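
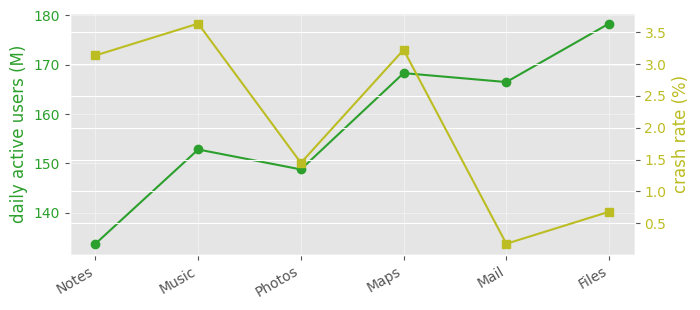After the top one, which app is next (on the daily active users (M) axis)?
Top 3 (on the daily active users (M) axis): Files ≈ 180, Maps ≈ 170, Mail ≈ 165.

Maps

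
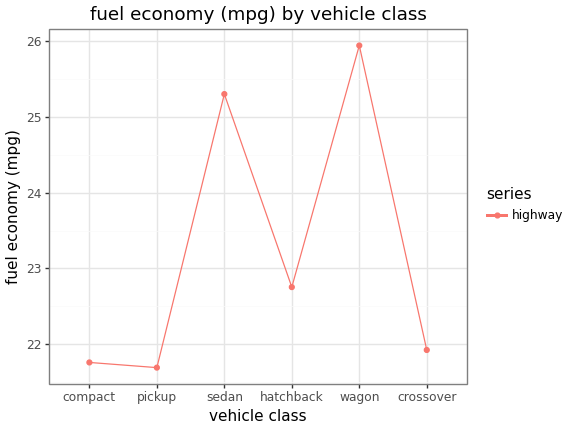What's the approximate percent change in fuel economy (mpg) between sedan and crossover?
sedan ≈ 25.5, crossover ≈ 22.0; (22.0 − 25.5) / 25.5 ≈ -13.7%.

≈ -13.7%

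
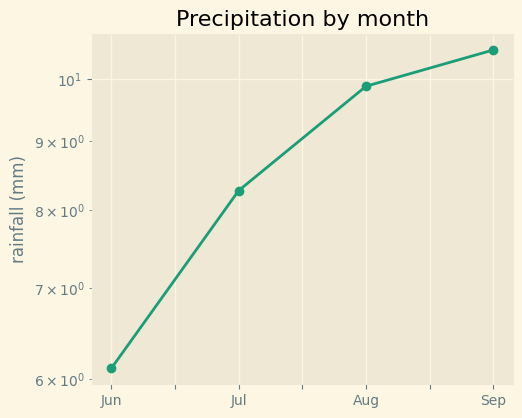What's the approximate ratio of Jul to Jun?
Jul ≈ 8.5, Jun ≈ 6.0; 8.5/6.0 ≈ 1.42.

≈ 1.42×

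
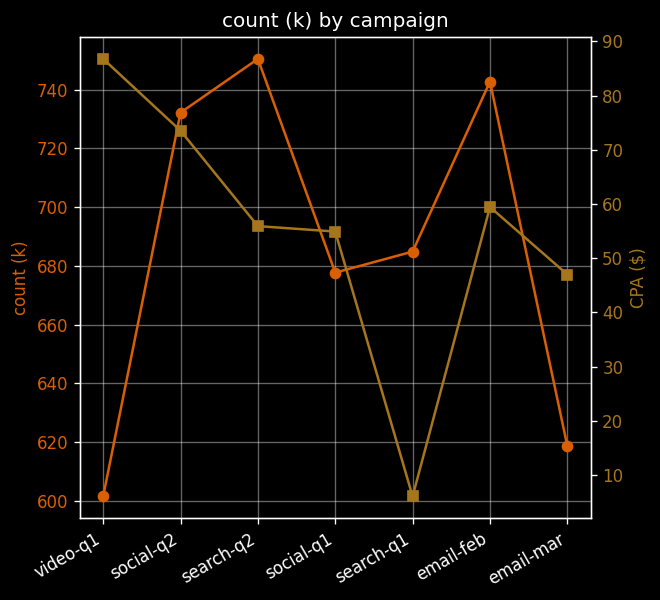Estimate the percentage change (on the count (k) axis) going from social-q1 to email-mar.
≈ -8.8%

social-q1 ≈ 680, email-mar ≈ 620; (620 − 680) / 680 ≈ -8.8%.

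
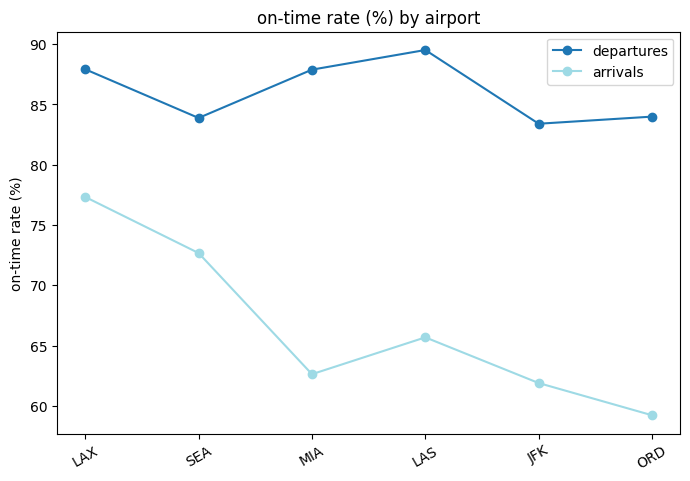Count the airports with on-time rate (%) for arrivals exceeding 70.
2

Above 70: LAX, SEA.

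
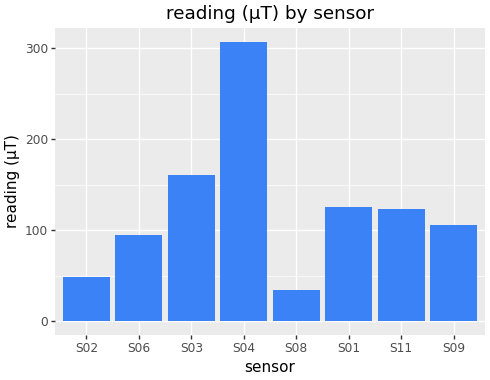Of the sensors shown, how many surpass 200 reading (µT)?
Above 200: S04.

1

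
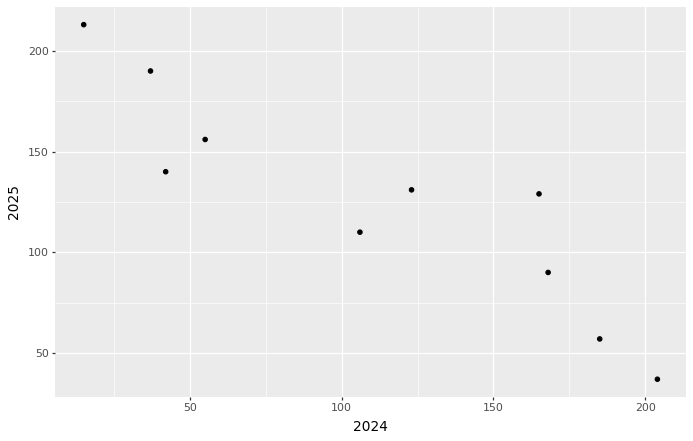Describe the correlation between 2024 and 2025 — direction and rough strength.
negative, strong

Points are negatively correlated; strong (|r| ≈ 0.9).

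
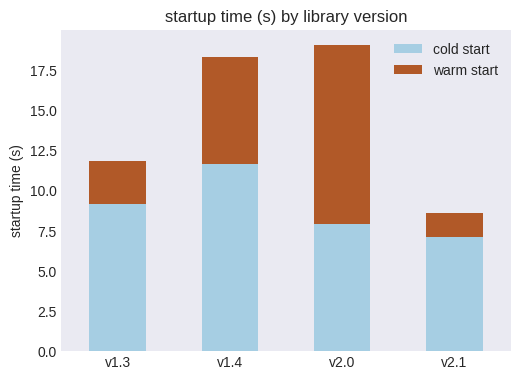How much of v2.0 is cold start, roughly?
≈ 8

cold start top ≈ 8, bottom ≈ 0; segment ≈ 8.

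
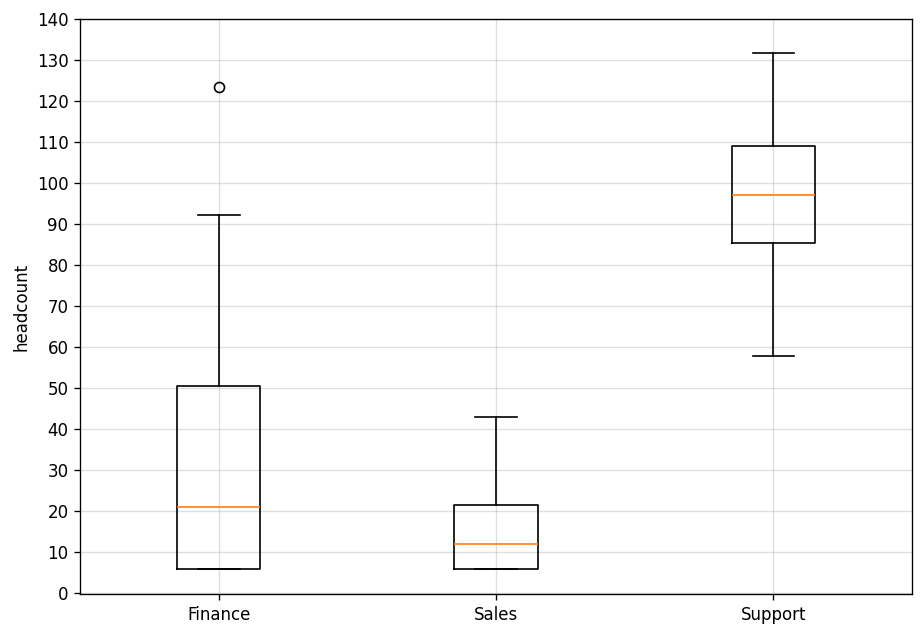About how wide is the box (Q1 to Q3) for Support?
Q3 ≈ 110, Q1 ≈ 90; IQR ≈ 20.

≈ 20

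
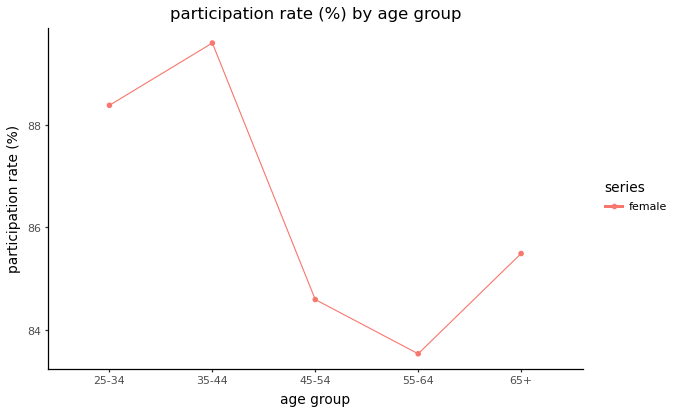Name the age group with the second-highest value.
25-34

Top 3: 35-44 ≈ 90, 25-34 ≈ 88, 65+ ≈ 85.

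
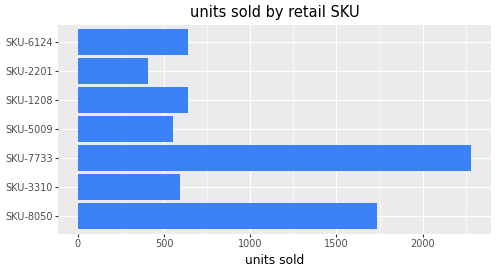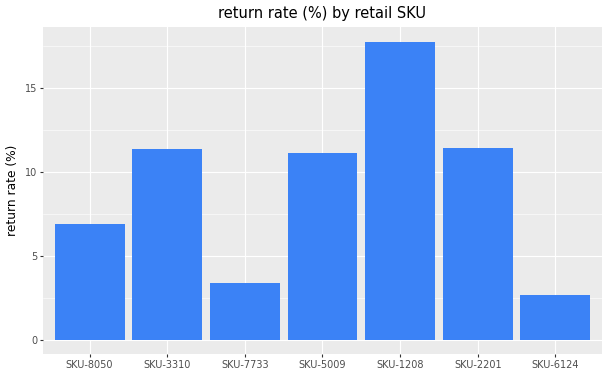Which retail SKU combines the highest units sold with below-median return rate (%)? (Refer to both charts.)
Chart 2 median return rate (%) ≈ 12; below-median retail SKUs: SKU-8050, SKU-7733, SKU-6124. Among those, SKU-7733 has the highest units sold (≈ 2500).

SKU-7733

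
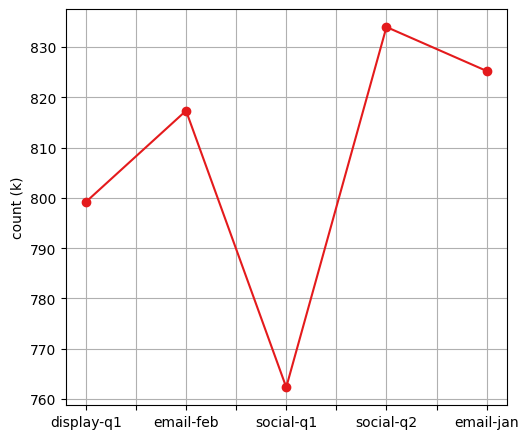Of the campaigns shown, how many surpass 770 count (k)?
4

Above 770: display-q1, email-feb, social-q2, email-jan.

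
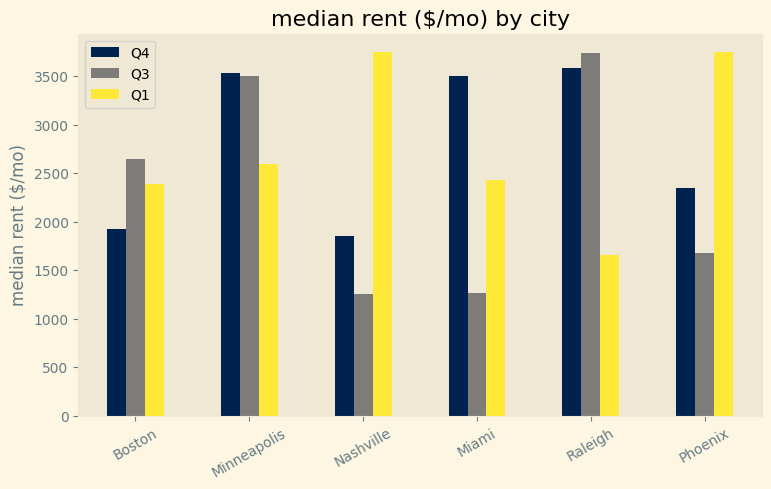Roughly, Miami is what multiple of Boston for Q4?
≈ 1.75×

Miami ≈ 3500, Boston ≈ 2000; 3500/2000 ≈ 1.75.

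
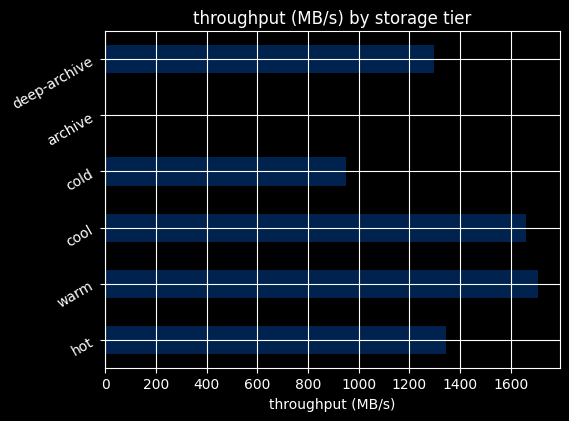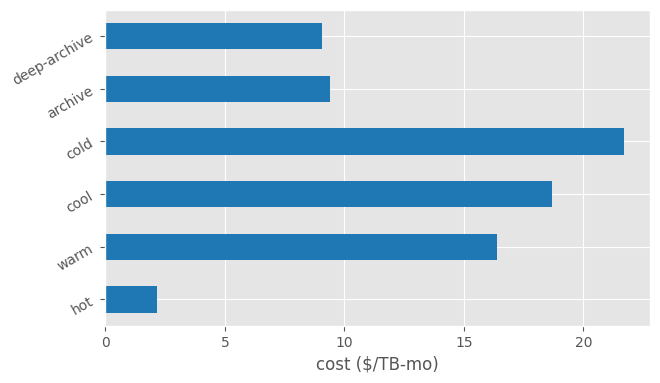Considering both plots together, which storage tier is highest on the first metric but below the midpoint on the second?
Chart 2 median cost ($/TB-mo) ≈ 12; below-median storage tiers: hot, archive, deep-archive. Among those, hot has the highest throughput (MB/s) (≈ 1400).

hot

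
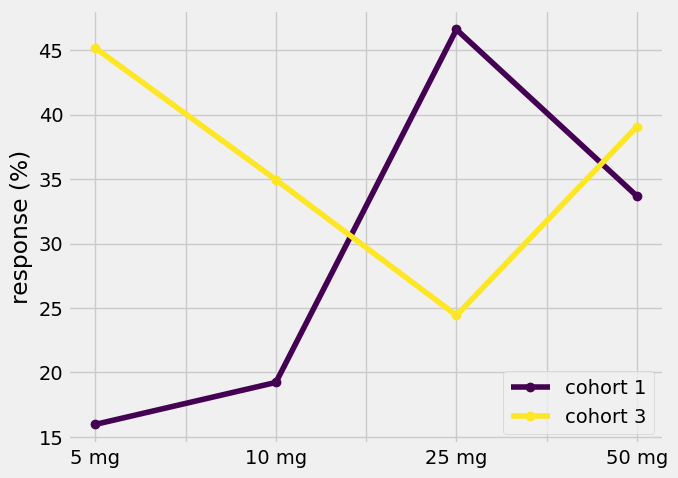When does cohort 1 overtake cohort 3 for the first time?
25 mg

10 mg: cohort 1 ≈ 20 vs cohort 3 ≈ 35 (not yet); 25 mg: cohort 1 ≈ 45 vs cohort 3 ≈ 25 (first crossover).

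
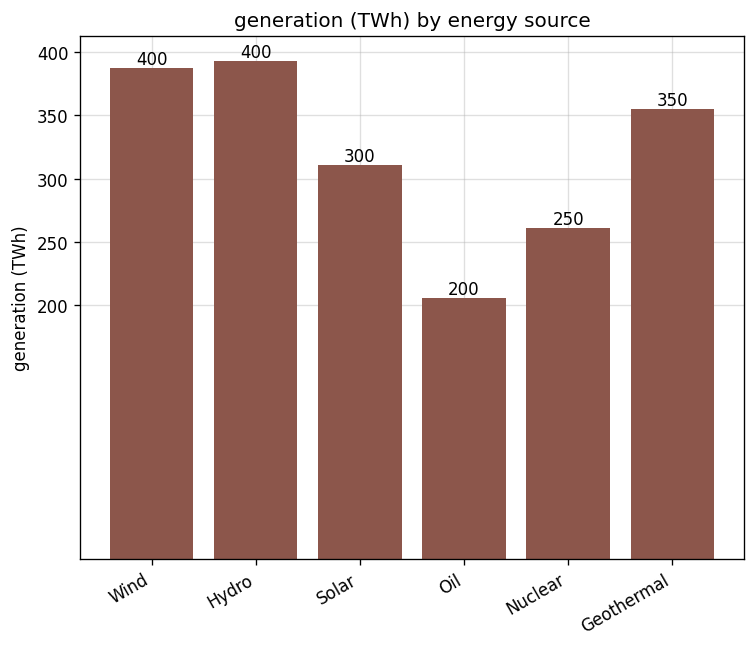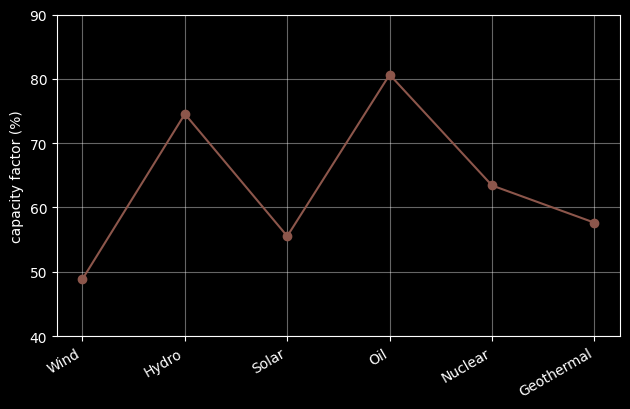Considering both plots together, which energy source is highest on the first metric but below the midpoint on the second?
Wind

Chart 2 median capacity factor (%) ≈ 60; below-median energy sources: Wind, Solar, Geothermal. Among those, Wind has the highest generation (TWh) (≈ 400).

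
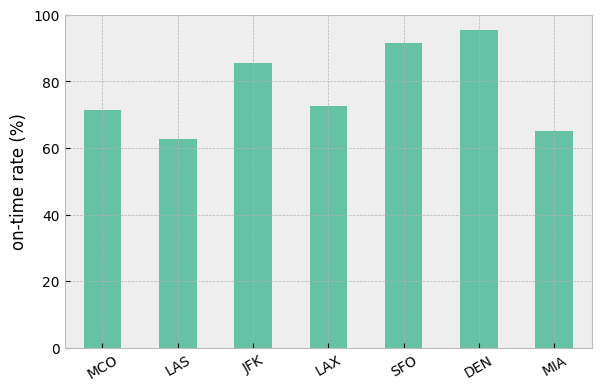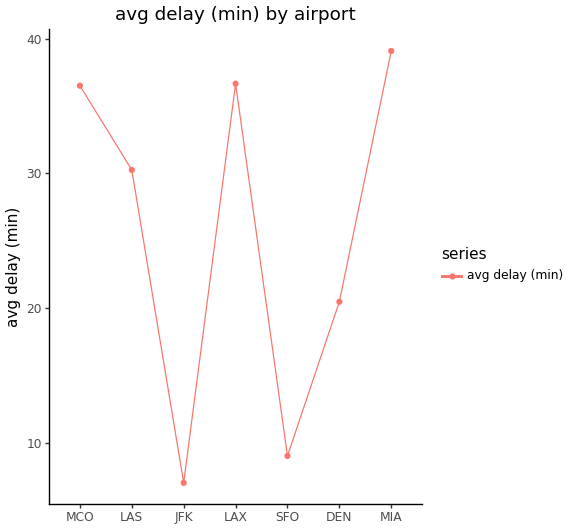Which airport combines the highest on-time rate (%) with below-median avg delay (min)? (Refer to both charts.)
DEN

Chart 2 median avg delay (min) ≈ 30; below-median airports: JFK, SFO, DEN. Among those, DEN has the highest on-time rate (%) (≈ 100).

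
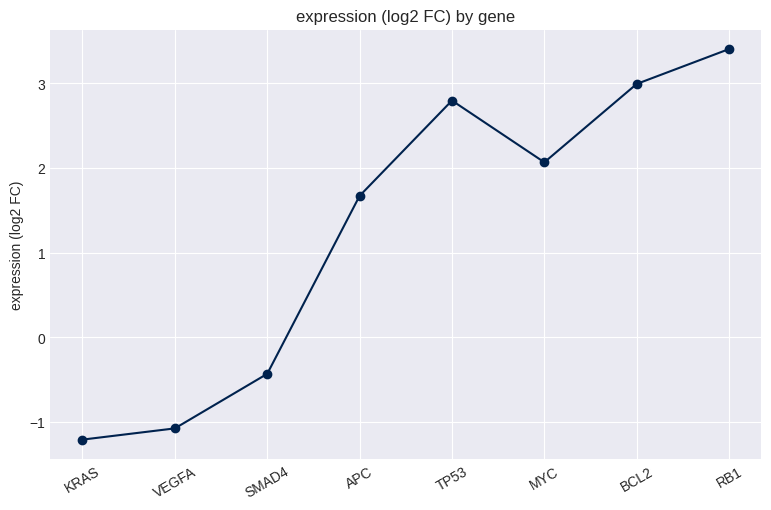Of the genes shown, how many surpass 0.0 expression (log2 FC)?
5

Above 0.0: APC, TP53, MYC, BCL2, RB1.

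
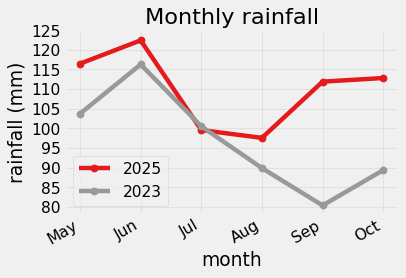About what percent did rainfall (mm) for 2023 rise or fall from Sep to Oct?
Sep ≈ 80, Oct ≈ 90; (90 − 80) / 80 ≈ +12.5%.

≈ +12.5%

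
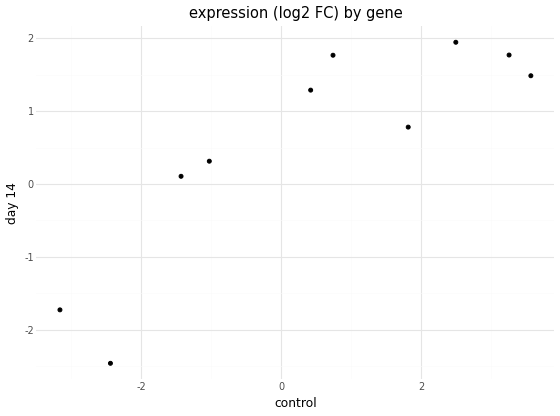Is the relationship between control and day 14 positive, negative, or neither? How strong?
positive, strong

Points are positively correlated; strong (|r| ≈ 0.9).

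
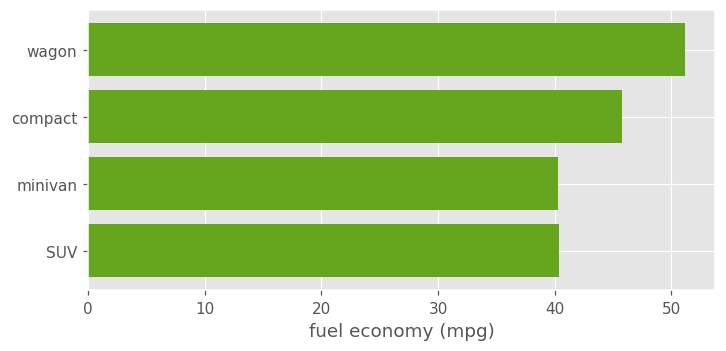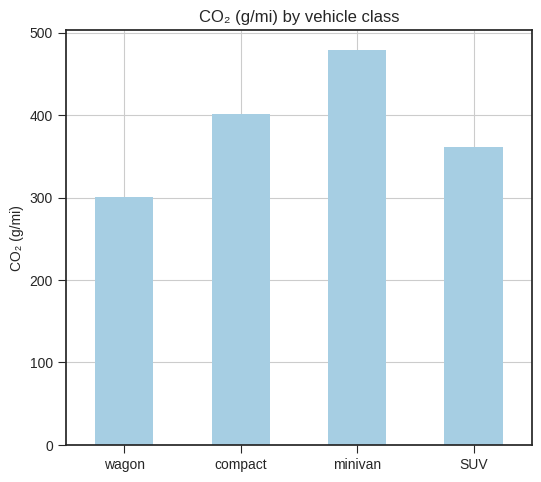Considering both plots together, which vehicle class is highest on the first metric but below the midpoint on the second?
Chart 2 median CO₂ (g/mi) ≈ 400; below-median vehicle classes: wagon, SUV. Among those, wagon has the highest fuel economy (mpg) (≈ 50).

wagon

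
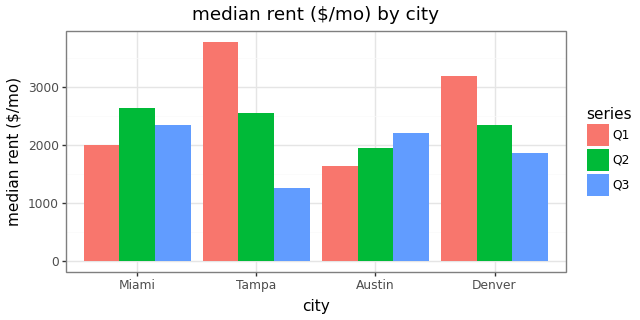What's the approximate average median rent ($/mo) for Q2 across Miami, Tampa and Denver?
≈ 2500

(2500 + 2500 + 2500) / 3 ≈ 2500.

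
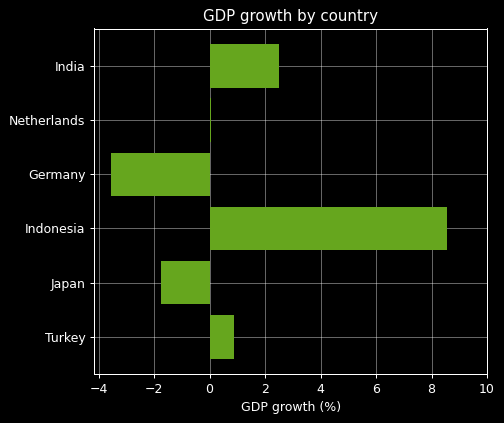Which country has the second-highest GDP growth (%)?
Top 3: Indonesia ≈ 8, India ≈ 2, Turkey ≈ 0.

India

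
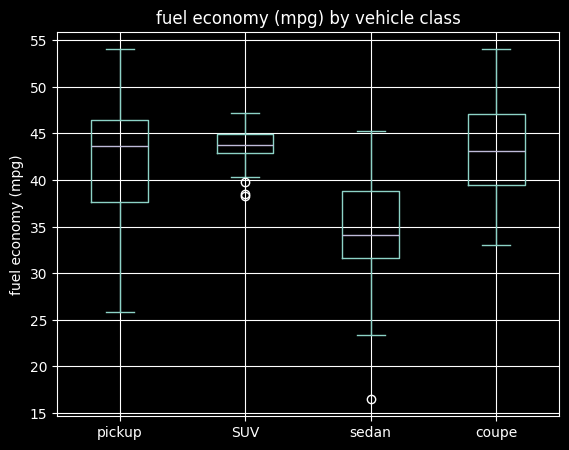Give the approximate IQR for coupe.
Q3 ≈ 47, Q1 ≈ 39; IQR ≈ 8.

≈ 8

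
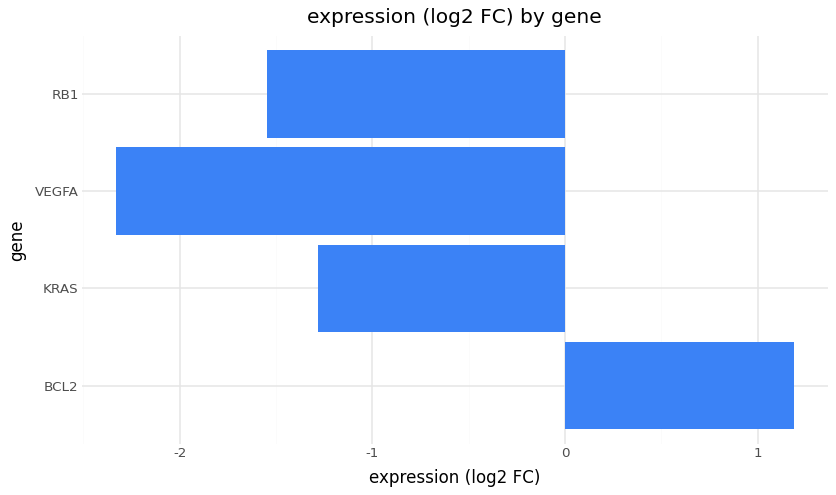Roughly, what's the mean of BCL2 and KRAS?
(1.0 + -1.5) / 2 ≈ -0.25.

≈ -0.25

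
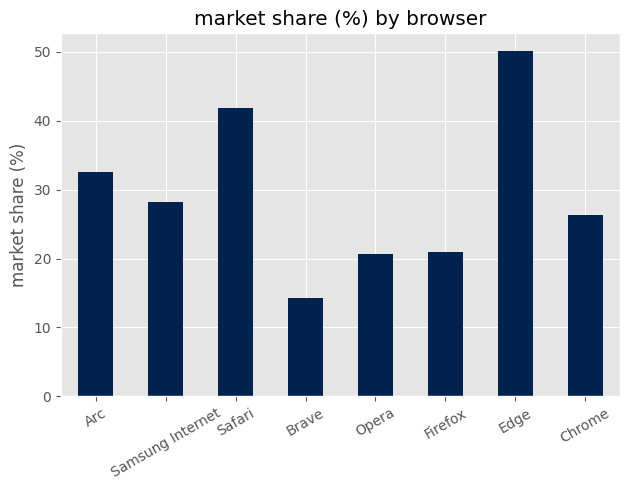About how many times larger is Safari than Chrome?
≈ 1.6×

Safari ≈ 40, Chrome ≈ 25; 40/25 ≈ 1.6.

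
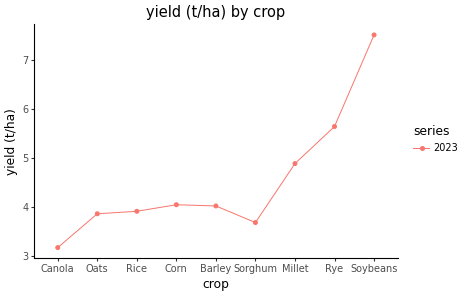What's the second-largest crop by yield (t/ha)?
Rye

Top 3: Soybeans ≈ 7.5, Rye ≈ 5.5, Millet ≈ 5.0.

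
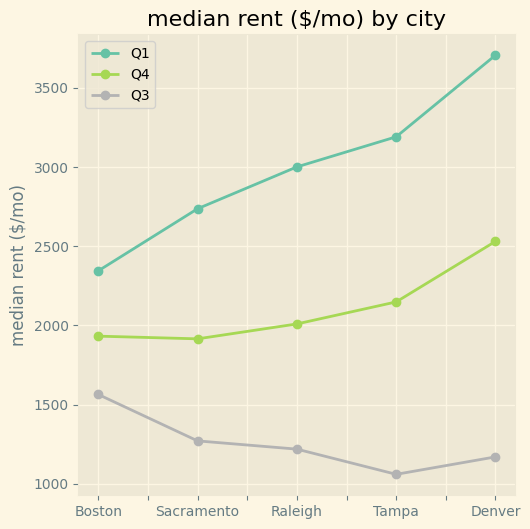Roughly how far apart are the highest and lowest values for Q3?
≈ 500

Max Boston ≈ 1500, min Tampa ≈ 1000; range ≈ 500.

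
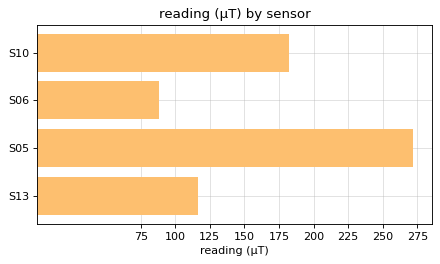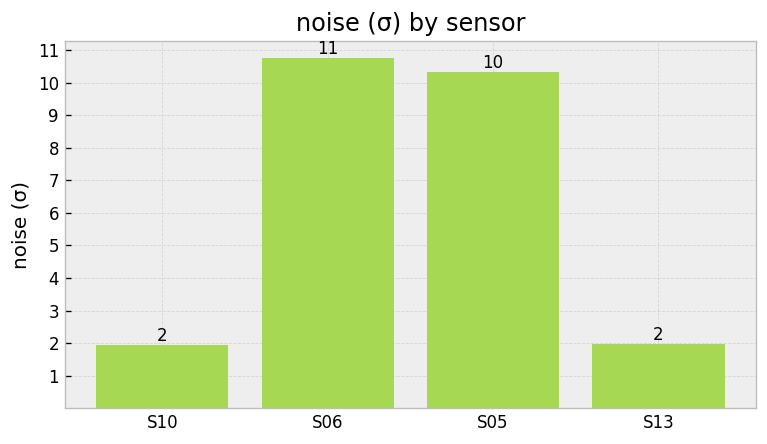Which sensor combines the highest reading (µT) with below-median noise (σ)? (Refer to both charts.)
S10

Chart 2 median noise (σ) ≈ 6; below-median sensors: S10, S13. Among those, S10 has the highest reading (µT) (≈ 175).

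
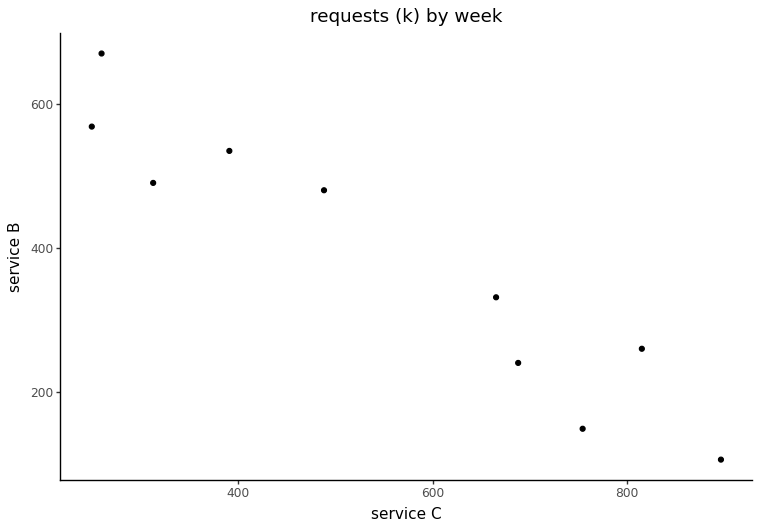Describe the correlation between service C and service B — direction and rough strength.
Points are negatively correlated; strong (|r| ≈ 1.0).

negative, strong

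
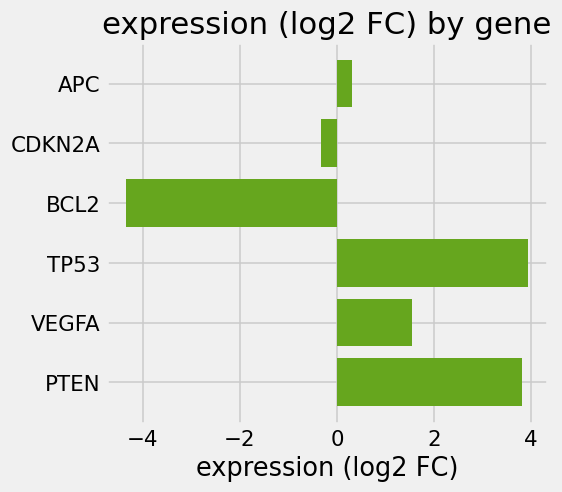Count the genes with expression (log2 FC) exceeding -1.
Above -1: APC, CDKN2A, TP53, VEGFA, PTEN.

5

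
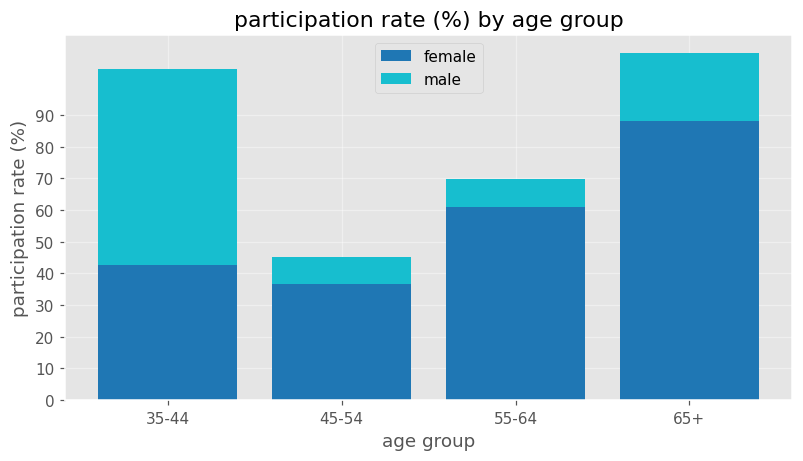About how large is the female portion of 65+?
female top ≈ 90, bottom ≈ 0; segment ≈ 90.

≈ 90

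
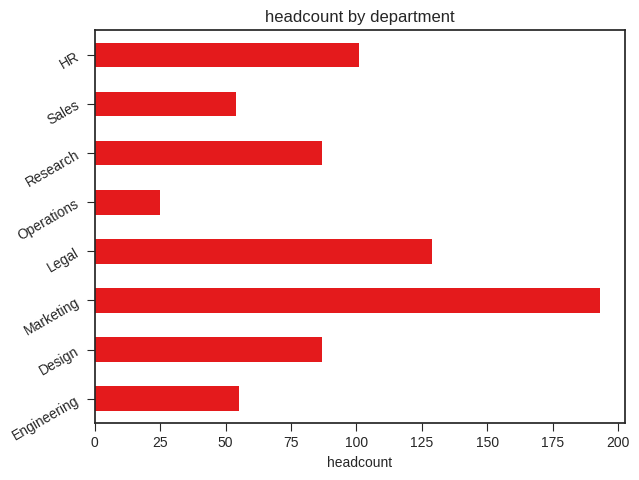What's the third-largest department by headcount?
HR

Top 4: Marketing ≈ 200, Legal ≈ 120, HR ≈ 100, Research ≈ 80.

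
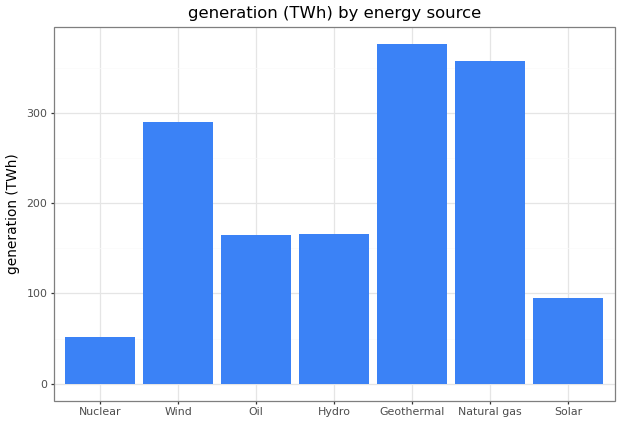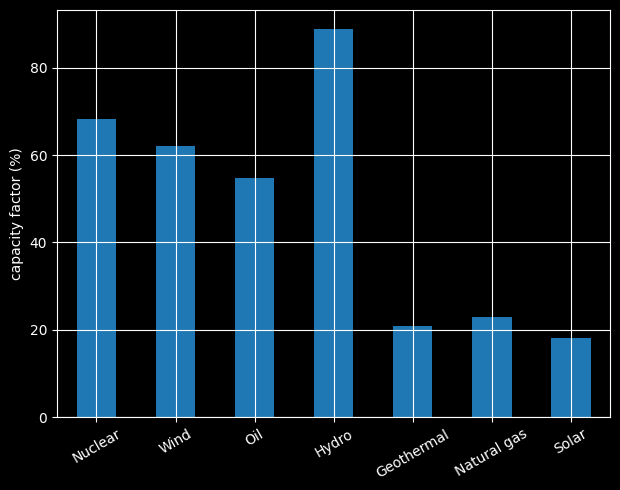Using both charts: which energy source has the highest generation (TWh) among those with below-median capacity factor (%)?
Geothermal

Chart 2 median capacity factor (%) ≈ 50; below-median energy sources: Geothermal, Natural gas, Solar. Among those, Geothermal has the highest generation (TWh) (≈ 400).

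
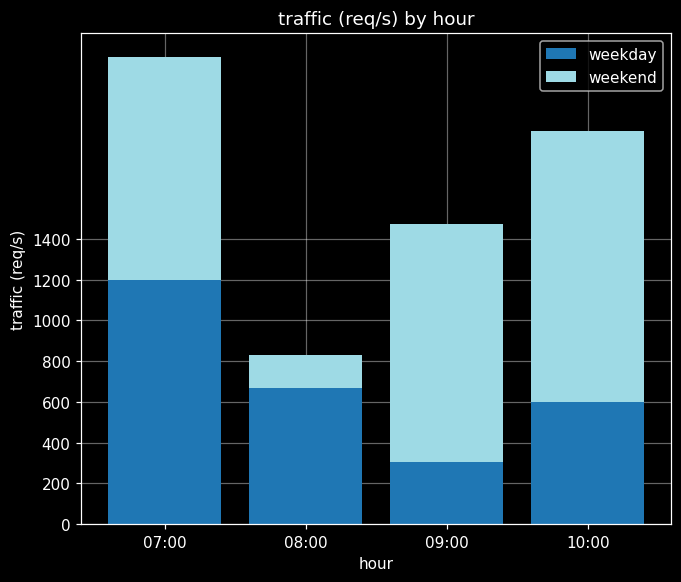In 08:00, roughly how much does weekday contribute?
weekday top ≈ 600, bottom ≈ 0; segment ≈ 600.

≈ 600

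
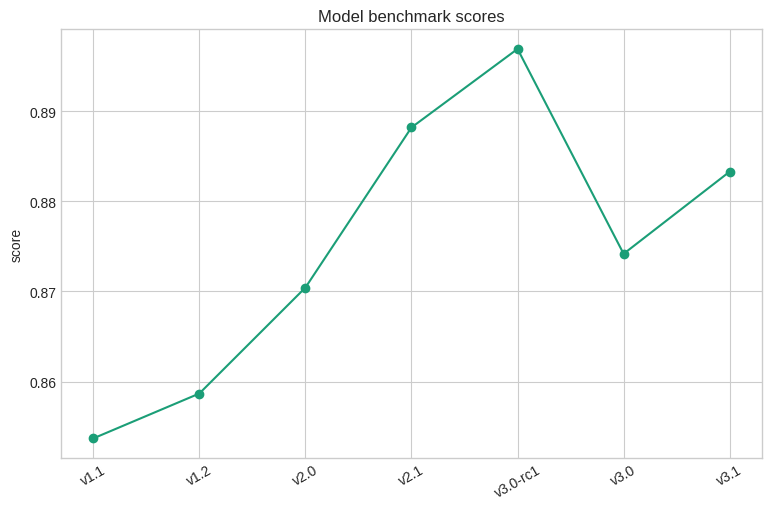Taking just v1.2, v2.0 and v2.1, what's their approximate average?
(0.86 + 0.87 + 0.89) / 3 ≈ 0.87.

≈ 0.87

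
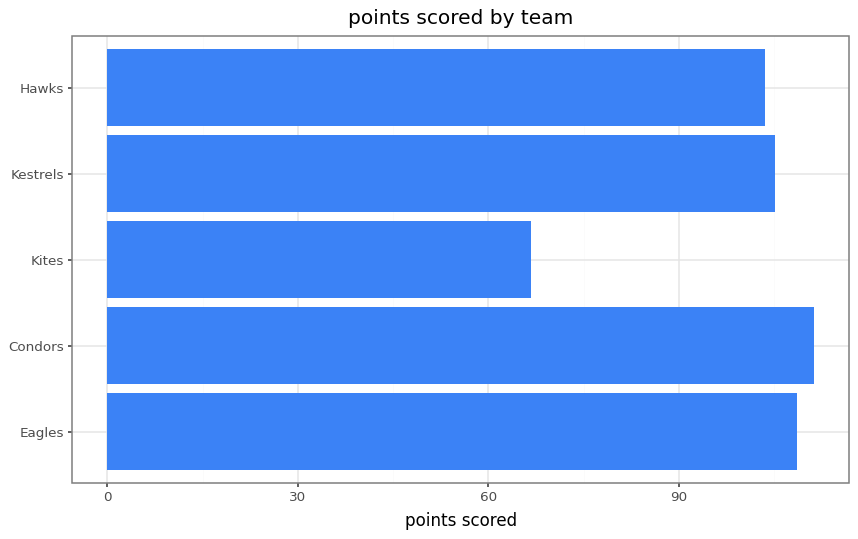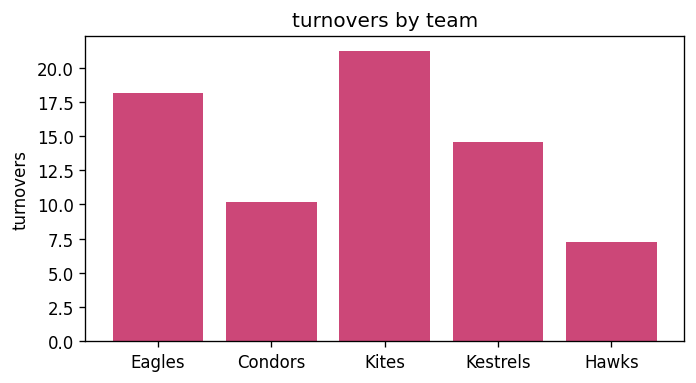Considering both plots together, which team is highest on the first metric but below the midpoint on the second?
Chart 2 median turnovers ≈ 14; below-median teams: Condors, Hawks. Among those, Condors has the highest points scored (≈ 120).

Condors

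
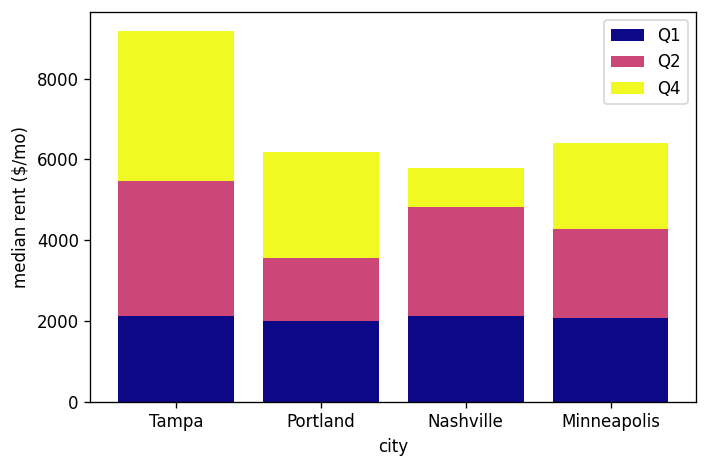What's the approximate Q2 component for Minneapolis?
≈ 2000

Q2 top ≈ 4000, bottom ≈ 2000; segment ≈ 2000.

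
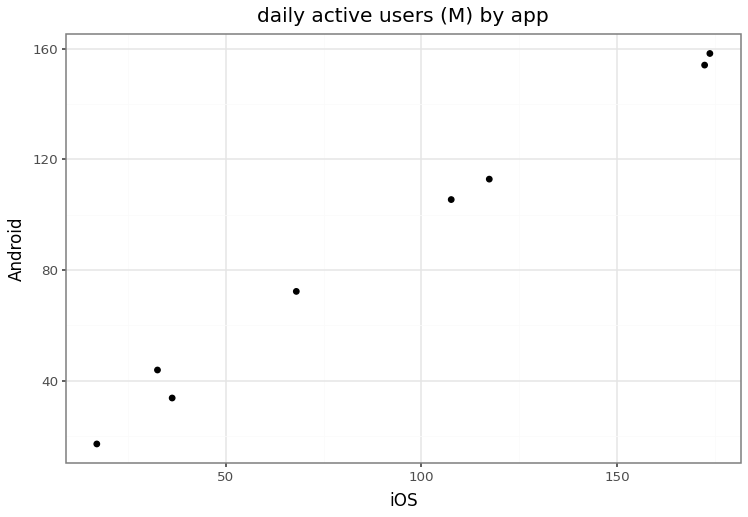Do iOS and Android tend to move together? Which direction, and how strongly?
Points are positively correlated; strong (|r| ≈ 1.0).

positive, strong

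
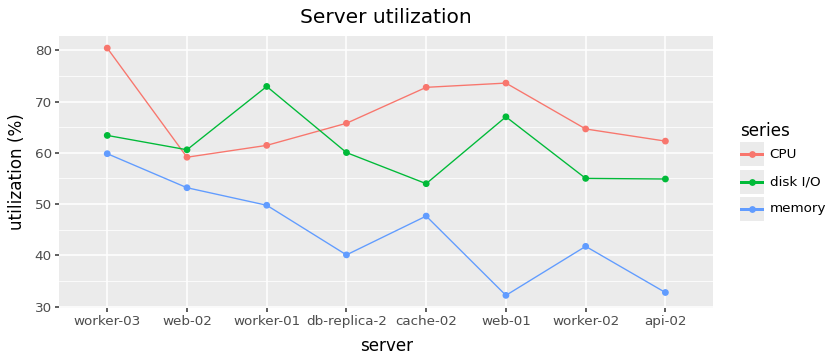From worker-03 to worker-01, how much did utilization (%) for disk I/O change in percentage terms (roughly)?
≈ +15.4%

worker-03 ≈ 65, worker-01 ≈ 75; (75 − 65) / 65 ≈ +15.4%.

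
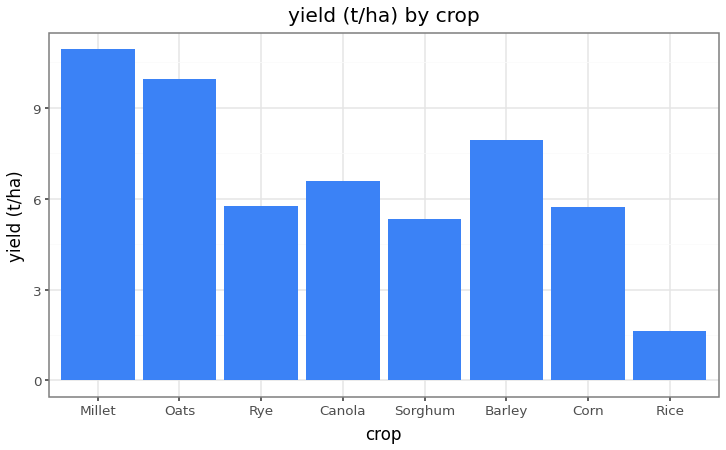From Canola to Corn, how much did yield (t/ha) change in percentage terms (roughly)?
Canola ≈ 7, Corn ≈ 6; (6 − 7) / 7 ≈ -14.3%.

≈ -14.3%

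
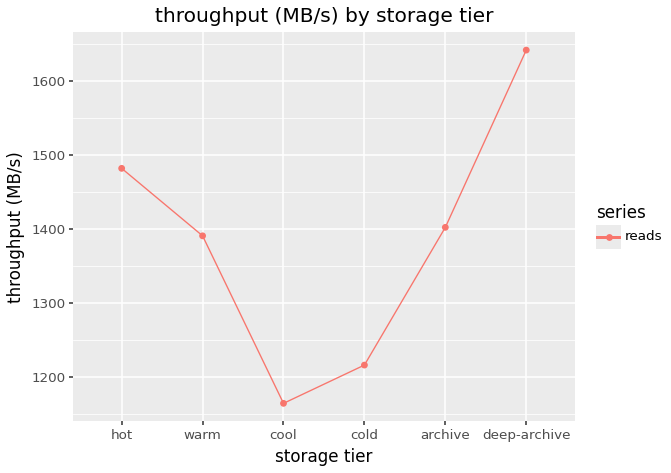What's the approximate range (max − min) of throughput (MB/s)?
Max deep-archive ≈ 1650, min cool ≈ 1150; range ≈ 500.

≈ 500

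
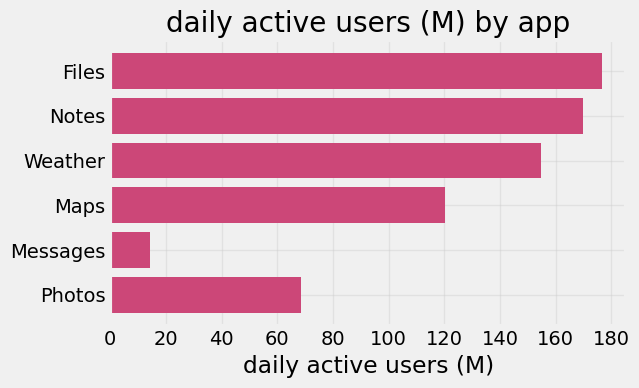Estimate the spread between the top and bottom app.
Max Files ≈ 180, min Messages ≈ 20; range ≈ 160.

≈ 160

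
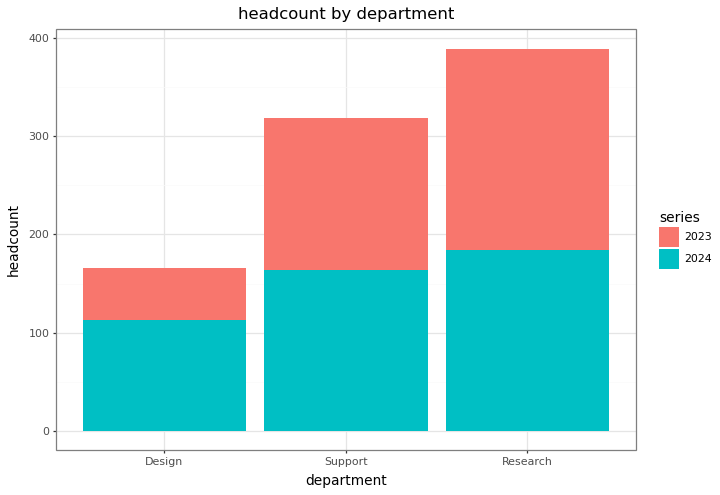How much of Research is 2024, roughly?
≈ 200

2024 top ≈ 200, bottom ≈ 0; segment ≈ 200.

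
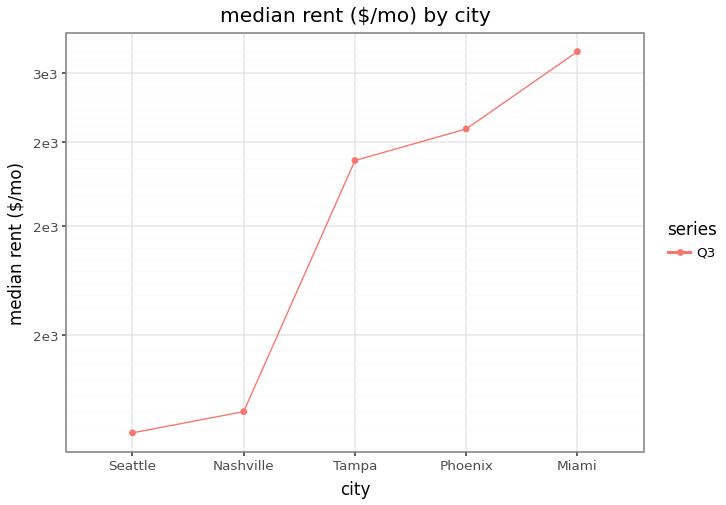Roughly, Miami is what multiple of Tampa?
Miami ≈ 3200, Tampa ≈ 2400; 3200/2400 ≈ 1.33.

≈ 1.33×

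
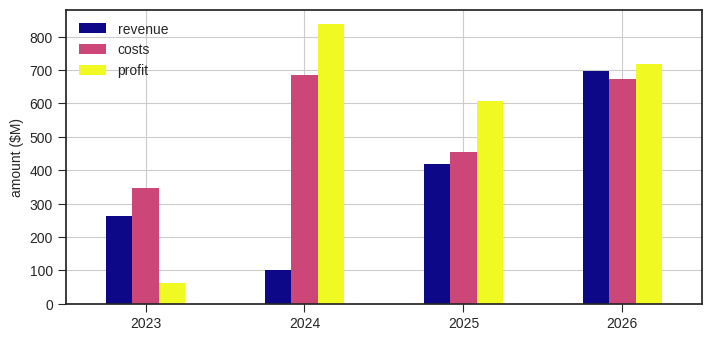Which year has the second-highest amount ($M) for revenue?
2025

Top 3 for revenue: 2026 ≈ 700, 2025 ≈ 400, 2023 ≈ 300.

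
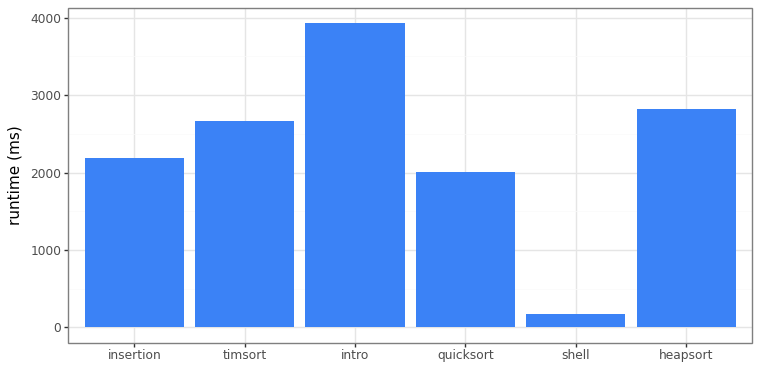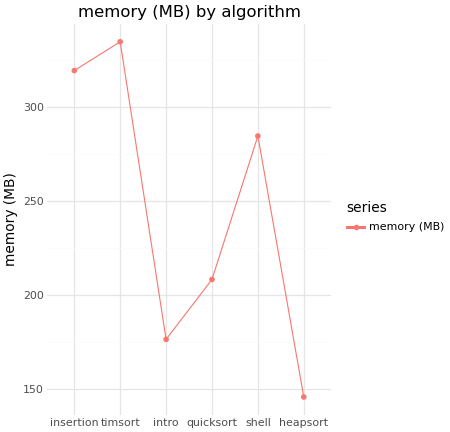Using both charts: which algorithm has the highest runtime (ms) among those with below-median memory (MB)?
intro

Chart 2 median memory (MB) ≈ 250; below-median algorithms: intro, quicksort, heapsort. Among those, intro has the highest runtime (ms) (≈ 4000).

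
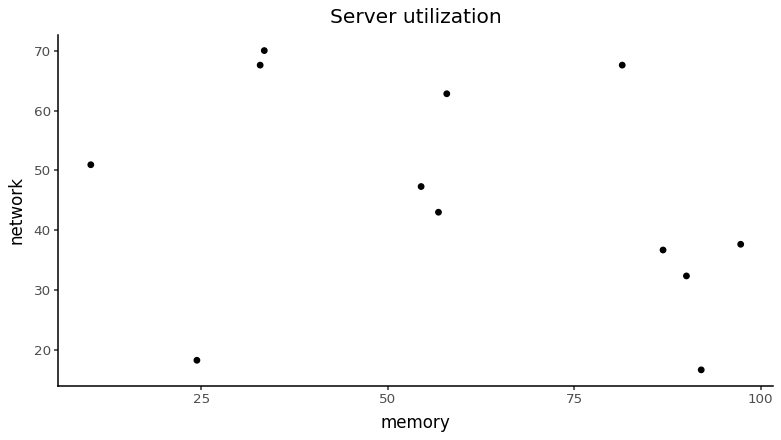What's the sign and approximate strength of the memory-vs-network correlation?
Points are negatively correlated; weak (|r| ≈ 0.3).

negative, weak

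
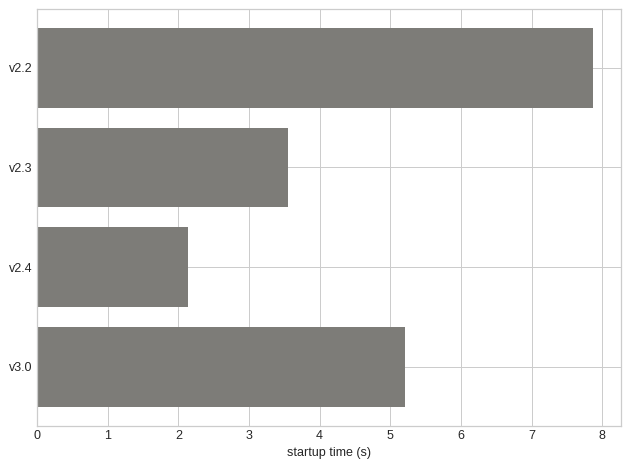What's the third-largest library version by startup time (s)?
Top 4: v2.2 ≈ 8, v3.0 ≈ 5, v2.3 ≈ 4, v2.4 ≈ 2.

v2.3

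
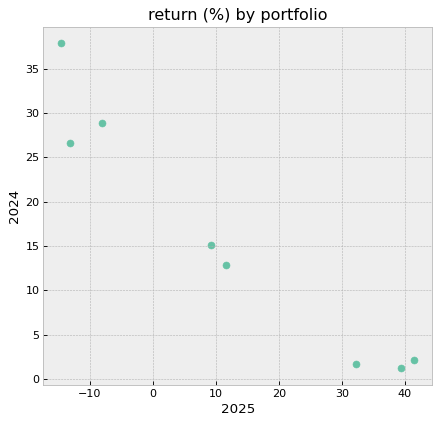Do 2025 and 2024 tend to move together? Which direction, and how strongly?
Points are negatively correlated; strong (|r| ≈ 1.0).

negative, strong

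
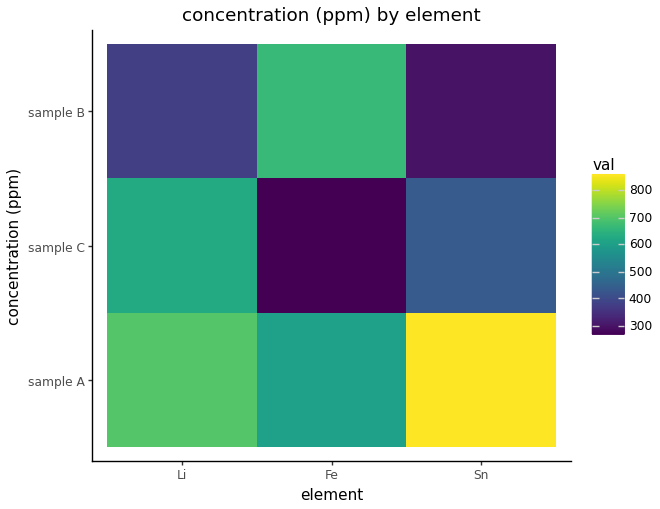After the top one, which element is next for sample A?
Li

Top 3 for sample A: Sn ≈ 850, Li ≈ 700, Fe ≈ 600.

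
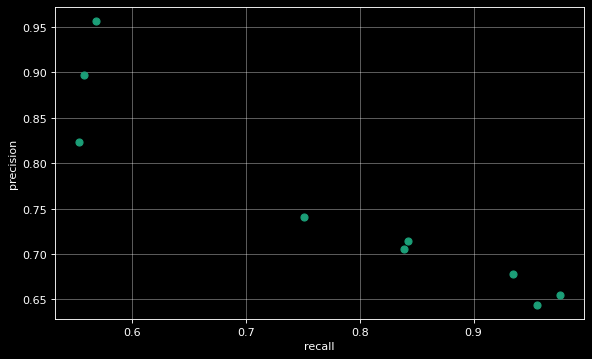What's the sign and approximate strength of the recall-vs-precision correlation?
negative, strong

Points are negatively correlated; strong (|r| ≈ 0.9).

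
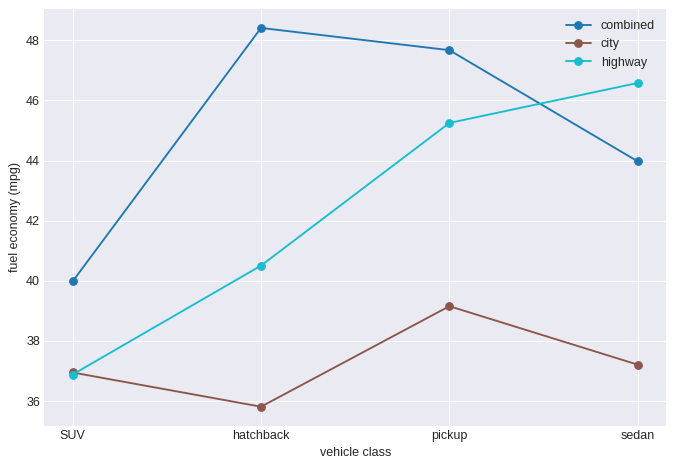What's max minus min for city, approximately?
≈ 4

Max pickup ≈ 40, min hatchback ≈ 36; range ≈ 4.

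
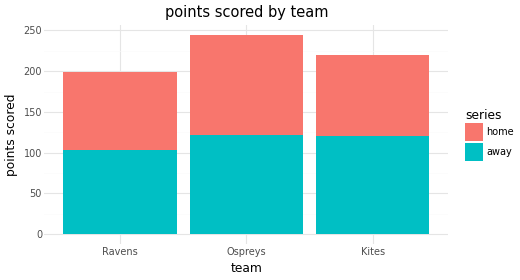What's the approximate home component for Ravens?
home top ≈ 200, bottom ≈ 100; segment ≈ 100.

≈ 100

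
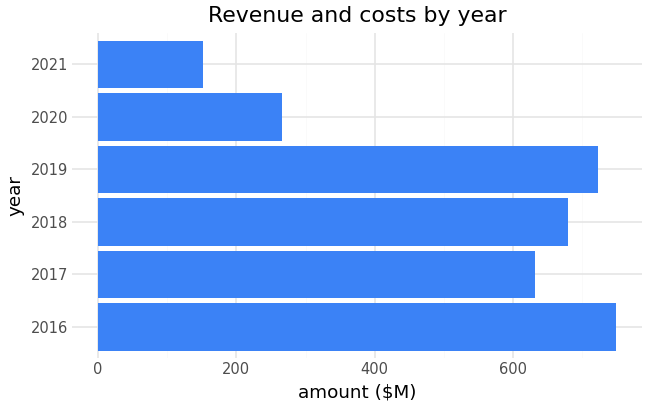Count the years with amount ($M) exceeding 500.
4

Above 500: 2016, 2017, 2018, 2019.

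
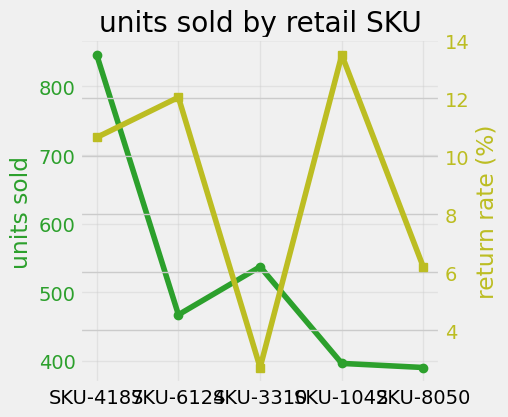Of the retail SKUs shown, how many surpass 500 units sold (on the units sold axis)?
2

Above 500: SKU-4187, SKU-3310.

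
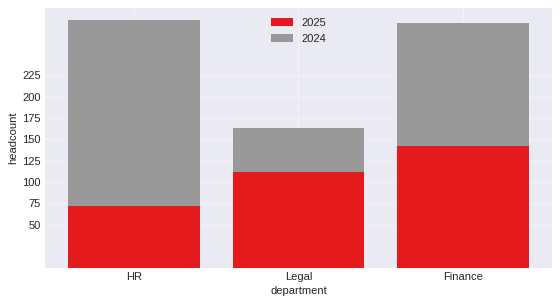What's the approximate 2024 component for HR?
2024 top ≈ 300, bottom ≈ 75; segment ≈ 225.

≈ 225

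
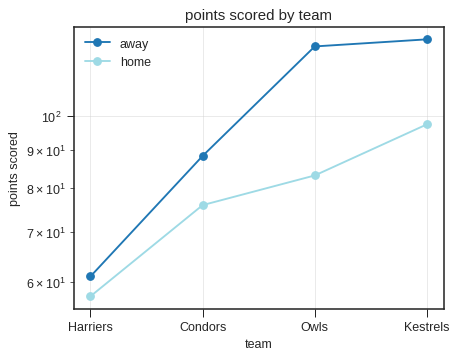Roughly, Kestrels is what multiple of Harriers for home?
≈ 1.67×

Kestrels ≈ 100, Harriers ≈ 60; 100/60 ≈ 1.67.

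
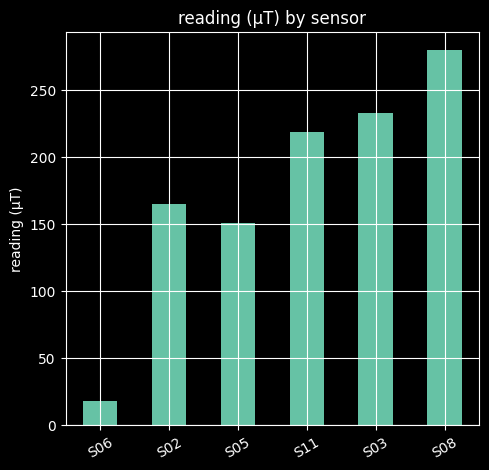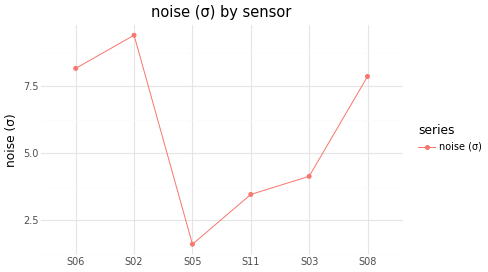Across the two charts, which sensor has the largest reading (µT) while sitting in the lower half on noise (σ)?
S03

Chart 2 median noise (σ) ≈ 6; below-median sensors: S05, S11, S03. Among those, S03 has the highest reading (µT) (≈ 250).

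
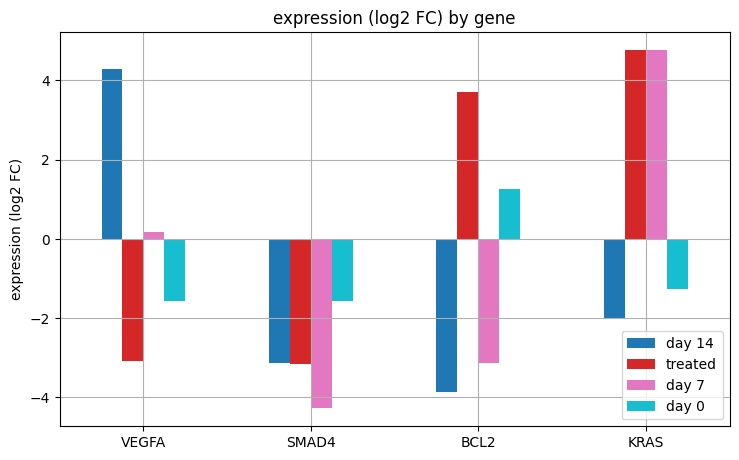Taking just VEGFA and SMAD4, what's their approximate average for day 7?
≈ -2

(0 + -4) / 2 ≈ -2.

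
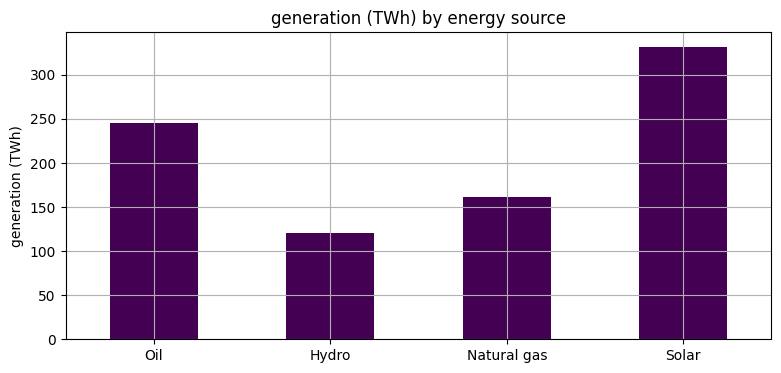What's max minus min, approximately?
≈ 250

Max Solar ≈ 350, min Hydro ≈ 100; range ≈ 250.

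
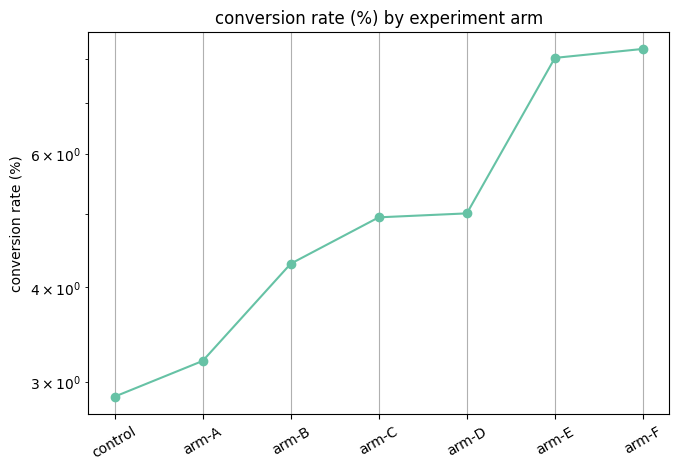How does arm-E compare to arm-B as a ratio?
arm-E ≈ 8.0, arm-B ≈ 4.5; 8.0/4.5 ≈ 1.78.

≈ 1.78×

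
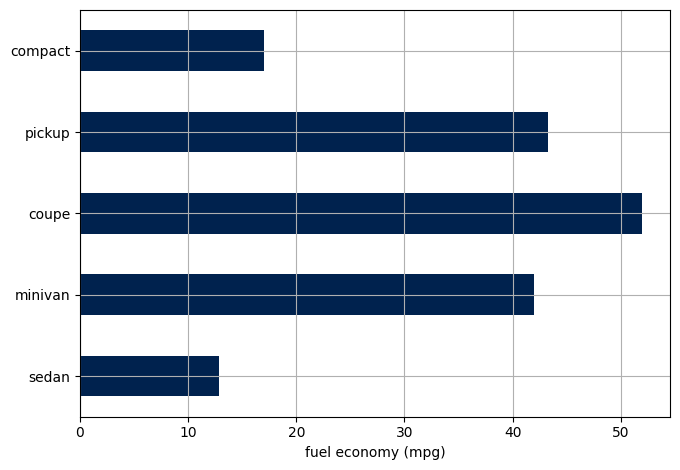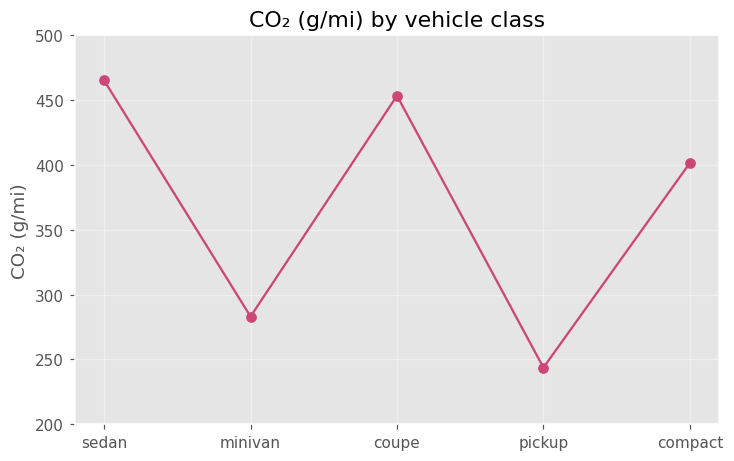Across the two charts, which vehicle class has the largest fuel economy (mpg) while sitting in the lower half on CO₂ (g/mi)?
pickup

Chart 2 median CO₂ (g/mi) ≈ 400; below-median vehicle classes: minivan, pickup. Among those, pickup has the highest fuel economy (mpg) (≈ 45).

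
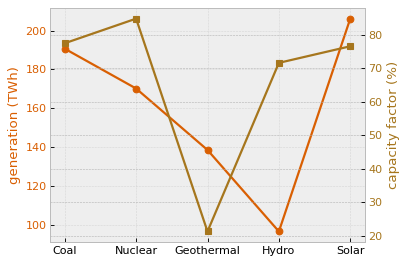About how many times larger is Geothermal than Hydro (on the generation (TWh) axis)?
≈ 1.4×

Geothermal ≈ 140, Hydro ≈ 100; 140/100 ≈ 1.4.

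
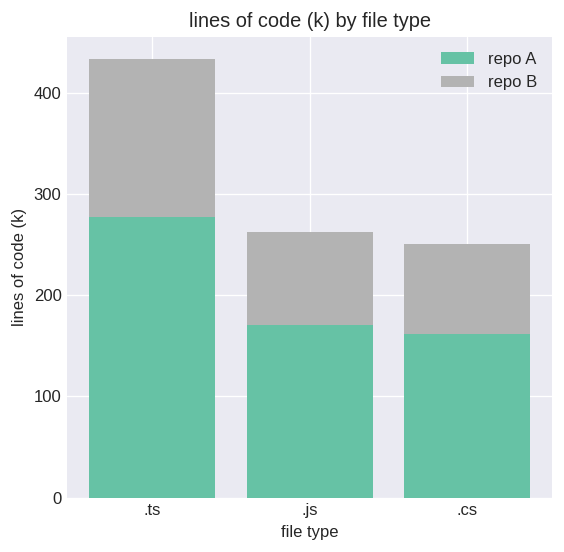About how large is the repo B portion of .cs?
≈ 100

repo B top ≈ 250, bottom ≈ 150; segment ≈ 100.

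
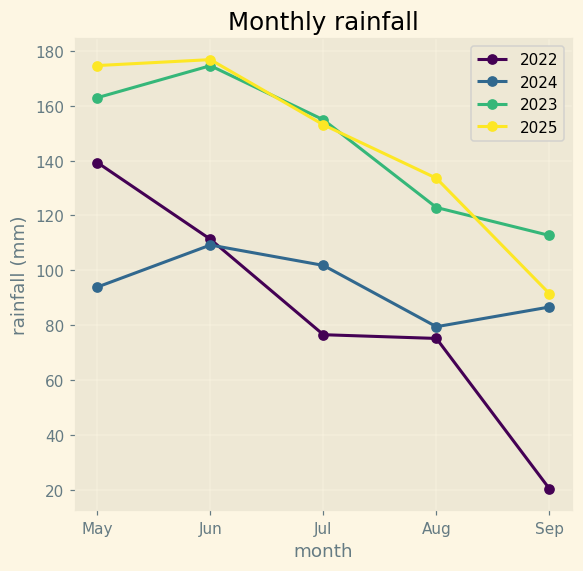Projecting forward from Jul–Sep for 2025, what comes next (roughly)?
≈ 70

Last three: 160, 140, 100 → slope ≈ -30/step → next ≈ 70.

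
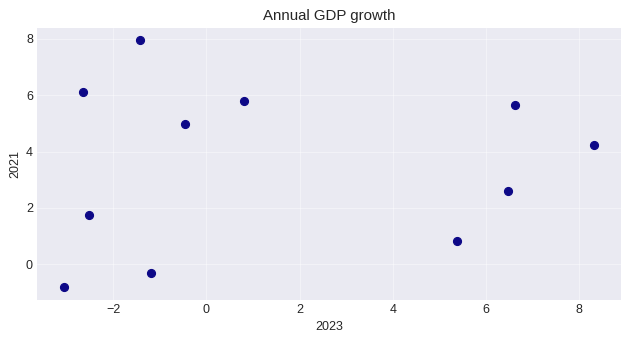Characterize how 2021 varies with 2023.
Points are roughly uncorrelated; weak (|r| ≈ 0.1).

no clear correlation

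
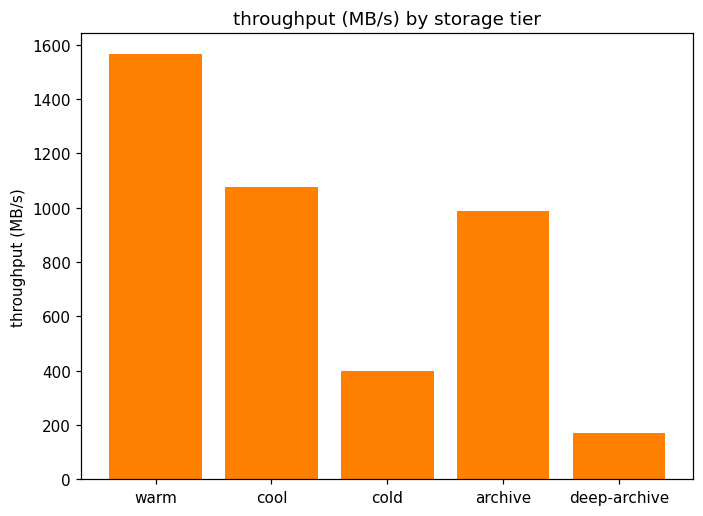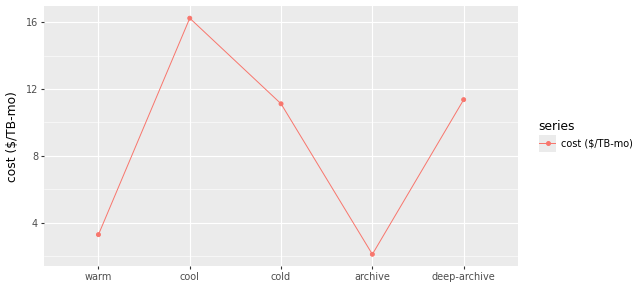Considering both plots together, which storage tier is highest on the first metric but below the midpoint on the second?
Chart 2 median cost ($/TB-mo) ≈ 12; below-median storage tiers: warm, archive. Among those, warm has the highest throughput (MB/s) (≈ 1600).

warm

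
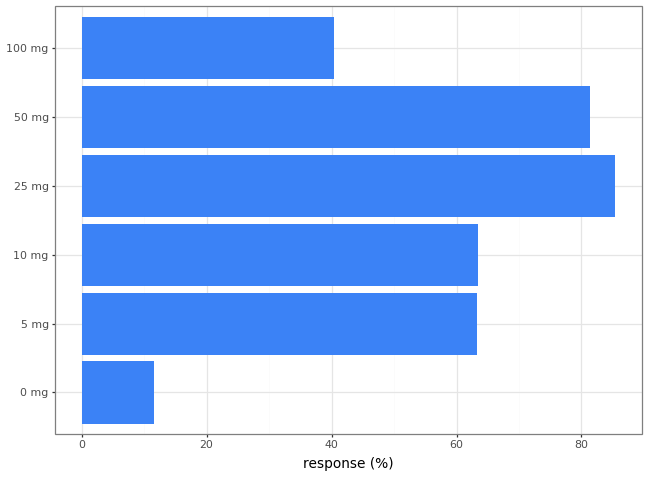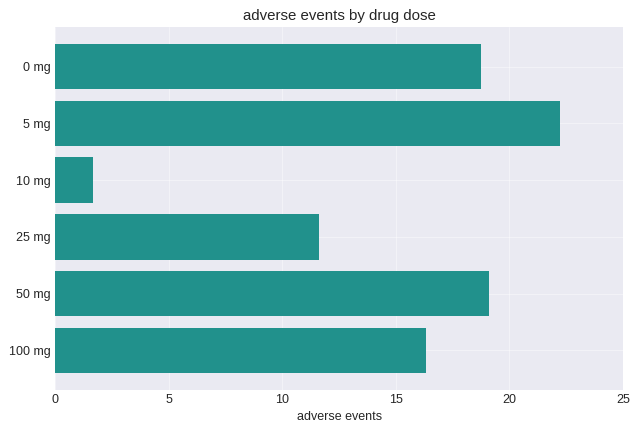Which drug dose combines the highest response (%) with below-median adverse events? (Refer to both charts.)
Chart 2 median adverse events ≈ 20; below-median drug doses: 10 mg, 25 mg, 100 mg. Among those, 25 mg has the highest response (%) (≈ 90).

25 mg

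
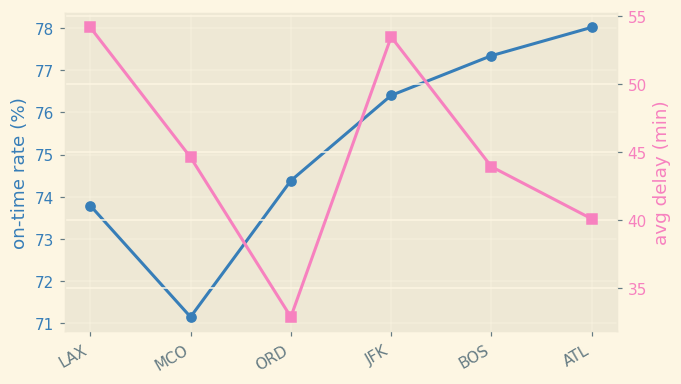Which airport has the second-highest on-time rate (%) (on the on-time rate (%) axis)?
BOS

Top 3 (on the on-time rate (%) axis): ATL ≈ 78, BOS ≈ 77, JFK ≈ 76.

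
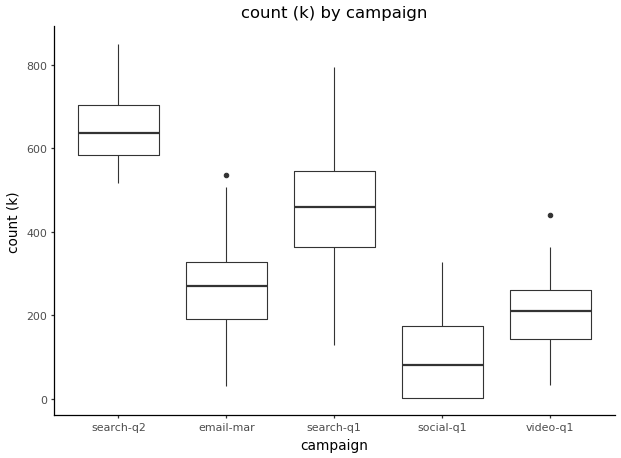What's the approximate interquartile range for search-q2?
≈ 100

Q3 ≈ 700, Q1 ≈ 600; IQR ≈ 100.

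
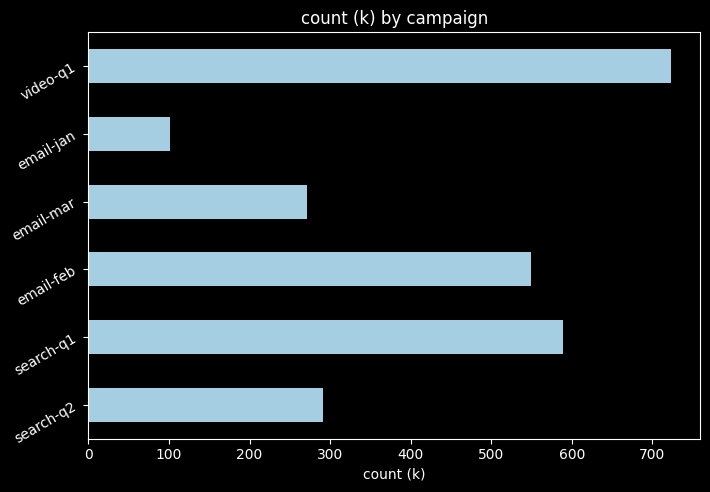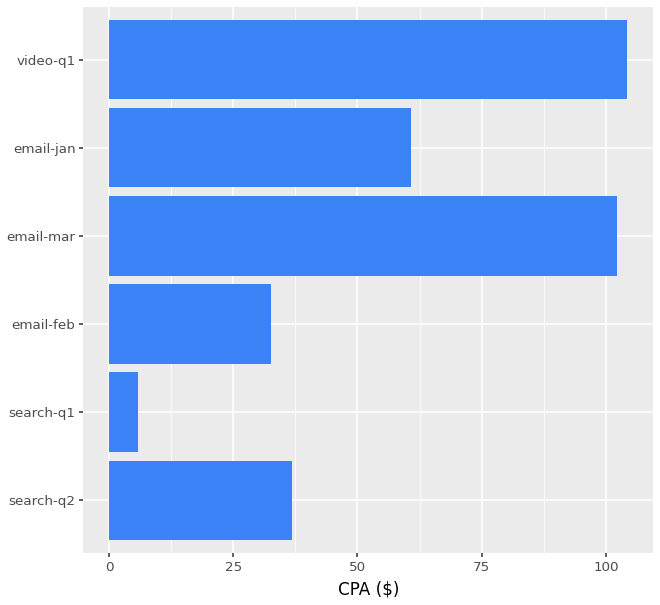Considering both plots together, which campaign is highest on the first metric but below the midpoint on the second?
Chart 2 median CPA ($) ≈ 50; below-median campaigns: search-q2, search-q1, email-feb. Among those, search-q1 has the highest count (k) (≈ 600).

search-q1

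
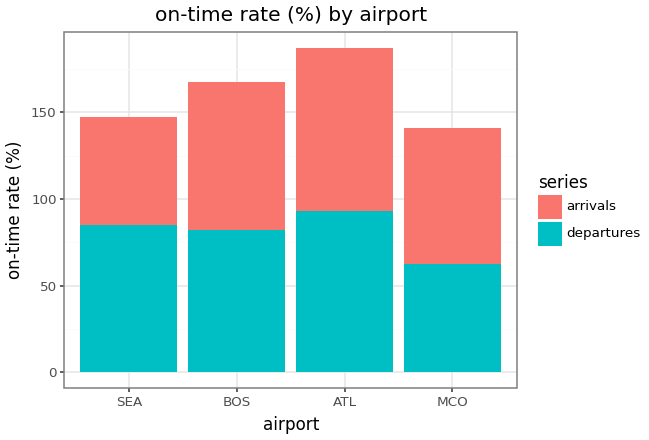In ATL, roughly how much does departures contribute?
departures top ≈ 100, bottom ≈ 0; segment ≈ 100.

≈ 100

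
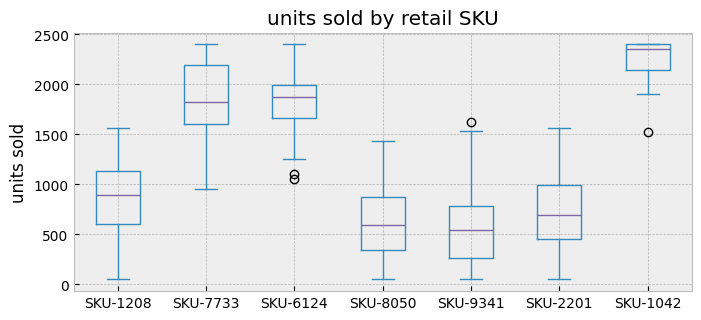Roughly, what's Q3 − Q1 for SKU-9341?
Q3 ≈ 800, Q1 ≈ 200; IQR ≈ 600.

≈ 600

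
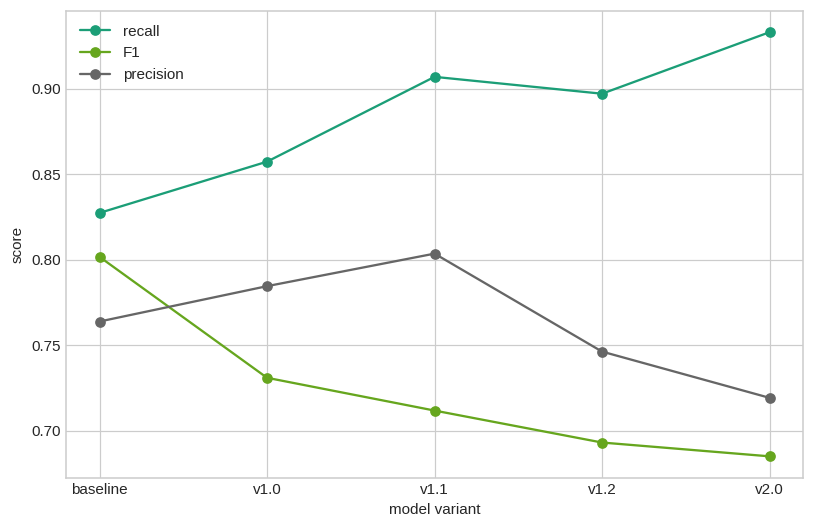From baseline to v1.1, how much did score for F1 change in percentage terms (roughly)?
≈ -12.5%

baseline ≈ 0.80, v1.1 ≈ 0.70; (0.70 − 0.80) / 0.80 ≈ -12.5%.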